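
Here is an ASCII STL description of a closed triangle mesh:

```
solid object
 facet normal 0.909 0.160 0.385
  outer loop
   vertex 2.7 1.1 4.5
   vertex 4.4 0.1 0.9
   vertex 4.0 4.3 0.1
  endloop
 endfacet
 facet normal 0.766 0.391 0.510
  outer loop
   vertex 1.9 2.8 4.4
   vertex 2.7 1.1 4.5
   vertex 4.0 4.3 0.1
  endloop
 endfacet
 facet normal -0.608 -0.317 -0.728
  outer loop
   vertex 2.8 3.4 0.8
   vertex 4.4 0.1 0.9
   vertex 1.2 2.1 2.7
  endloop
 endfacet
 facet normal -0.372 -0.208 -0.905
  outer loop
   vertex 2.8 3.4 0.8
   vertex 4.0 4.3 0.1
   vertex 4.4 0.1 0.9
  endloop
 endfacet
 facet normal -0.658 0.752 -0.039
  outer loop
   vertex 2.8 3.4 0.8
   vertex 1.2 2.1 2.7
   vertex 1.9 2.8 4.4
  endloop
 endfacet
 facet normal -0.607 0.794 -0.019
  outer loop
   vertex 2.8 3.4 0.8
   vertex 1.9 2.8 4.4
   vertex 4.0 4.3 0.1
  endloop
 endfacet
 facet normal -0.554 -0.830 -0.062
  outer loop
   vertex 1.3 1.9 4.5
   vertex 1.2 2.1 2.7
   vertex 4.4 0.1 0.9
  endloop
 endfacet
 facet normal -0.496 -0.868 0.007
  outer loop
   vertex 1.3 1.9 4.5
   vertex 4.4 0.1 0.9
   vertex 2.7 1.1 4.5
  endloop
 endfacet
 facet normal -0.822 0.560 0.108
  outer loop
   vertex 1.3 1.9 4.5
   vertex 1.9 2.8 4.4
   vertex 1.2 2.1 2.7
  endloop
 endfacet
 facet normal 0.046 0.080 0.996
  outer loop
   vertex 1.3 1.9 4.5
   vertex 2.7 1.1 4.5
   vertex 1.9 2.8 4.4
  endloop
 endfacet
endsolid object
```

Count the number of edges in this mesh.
15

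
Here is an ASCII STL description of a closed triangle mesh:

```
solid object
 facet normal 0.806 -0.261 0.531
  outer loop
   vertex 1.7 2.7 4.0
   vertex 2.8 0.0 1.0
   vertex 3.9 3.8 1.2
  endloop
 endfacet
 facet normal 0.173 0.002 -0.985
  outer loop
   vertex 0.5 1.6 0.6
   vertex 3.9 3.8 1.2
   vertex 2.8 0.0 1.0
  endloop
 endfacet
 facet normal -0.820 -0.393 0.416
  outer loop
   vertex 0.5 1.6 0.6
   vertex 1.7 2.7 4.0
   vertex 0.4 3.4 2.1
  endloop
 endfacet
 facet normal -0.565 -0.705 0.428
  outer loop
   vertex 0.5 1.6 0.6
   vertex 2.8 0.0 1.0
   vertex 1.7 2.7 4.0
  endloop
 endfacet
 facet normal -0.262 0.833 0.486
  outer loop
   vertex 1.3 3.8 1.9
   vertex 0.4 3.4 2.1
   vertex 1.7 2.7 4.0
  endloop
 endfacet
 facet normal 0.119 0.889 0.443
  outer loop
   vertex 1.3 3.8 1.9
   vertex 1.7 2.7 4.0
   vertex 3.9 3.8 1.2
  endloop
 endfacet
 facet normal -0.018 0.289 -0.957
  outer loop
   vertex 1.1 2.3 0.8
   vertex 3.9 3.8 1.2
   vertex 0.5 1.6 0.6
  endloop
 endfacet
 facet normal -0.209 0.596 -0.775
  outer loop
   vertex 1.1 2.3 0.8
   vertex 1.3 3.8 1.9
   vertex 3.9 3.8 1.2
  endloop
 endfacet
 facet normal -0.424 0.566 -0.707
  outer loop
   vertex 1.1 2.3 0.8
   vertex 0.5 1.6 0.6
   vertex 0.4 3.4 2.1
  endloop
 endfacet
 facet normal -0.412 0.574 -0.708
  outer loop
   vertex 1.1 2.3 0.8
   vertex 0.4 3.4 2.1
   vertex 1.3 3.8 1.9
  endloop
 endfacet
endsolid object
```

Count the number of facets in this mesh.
10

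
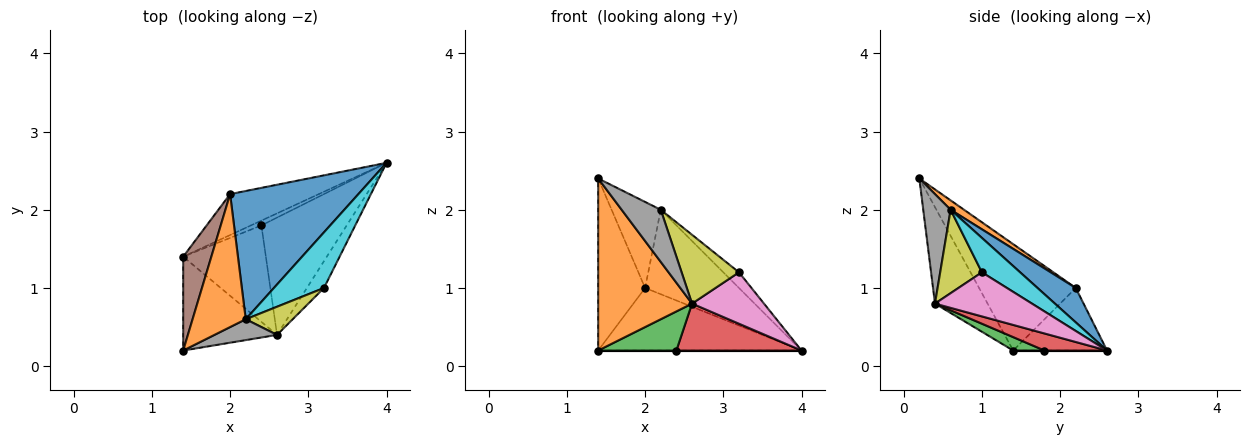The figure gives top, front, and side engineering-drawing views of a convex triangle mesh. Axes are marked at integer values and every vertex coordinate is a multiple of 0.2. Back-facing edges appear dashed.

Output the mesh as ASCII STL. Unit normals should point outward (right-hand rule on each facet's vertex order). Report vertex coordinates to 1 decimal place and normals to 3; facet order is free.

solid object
 facet normal 0.000 0.000 -1.000
  outer loop
   vertex 2.4 1.8 0.2
   vertex 1.4 1.4 0.2
   vertex 4.0 2.6 0.2
  endloop
 endfacet
 facet normal -0.442 -0.788 -0.430
  outer loop
   vertex 2.6 0.4 0.8
   vertex 1.4 0.2 2.4
   vertex 1.4 1.4 0.2
  endloop
 endfacet
 facet normal 0.149 -0.372 -0.916
  outer loop
   vertex 2.6 0.4 0.8
   vertex 1.4 1.4 0.2
   vertex 2.4 1.8 0.2
  endloop
 endfacet
 facet normal 0.183 -0.365 -0.913
  outer loop
   vertex 2.6 0.4 0.8
   vertex 2.4 1.8 0.2
   vertex 4.0 2.6 0.2
  endloop
 endfacet
 facet normal -0.360 0.781 -0.510
  outer loop
   vertex 2.0 2.2 1.0
   vertex 4.0 2.6 0.2
   vertex 1.4 1.4 0.2
  endloop
 endfacet
 facet normal -0.875 0.425 0.232
  outer loop
   vertex 2.0 2.2 1.0
   vertex 1.4 1.4 0.2
   vertex 1.4 0.2 2.4
  endloop
 endfacet
 facet normal 0.767 -0.569 -0.297
  outer loop
   vertex 3.2 1.0 1.2
   vertex 2.6 0.4 0.8
   vertex 4.0 2.6 0.2
  endloop
 endfacet
 facet normal 0.545 -0.778 0.311
  outer loop
   vertex 2.2 0.6 2.0
   vertex 1.4 0.2 2.4
   vertex 2.6 0.4 0.8
  endloop
 endfacet
 facet normal 0.558 -0.768 0.314
  outer loop
   vertex 2.2 0.6 2.0
   vertex 2.6 0.4 0.8
   vertex 3.2 1.0 1.2
  endloop
 endfacet
 facet normal 0.552 0.226 0.803
  outer loop
   vertex 2.2 0.6 2.0
   vertex 3.2 1.0 1.2
   vertex 4.0 2.6 0.2
  endloop
 endfacet
 facet normal 0.219 0.537 0.815
  outer loop
   vertex 2.2 0.6 2.0
   vertex 4.0 2.6 0.2
   vertex 2.0 2.2 1.0
  endloop
 endfacet
 facet normal 0.147 0.537 0.831
  outer loop
   vertex 2.2 0.6 2.0
   vertex 2.0 2.2 1.0
   vertex 1.4 0.2 2.4
  endloop
 endfacet
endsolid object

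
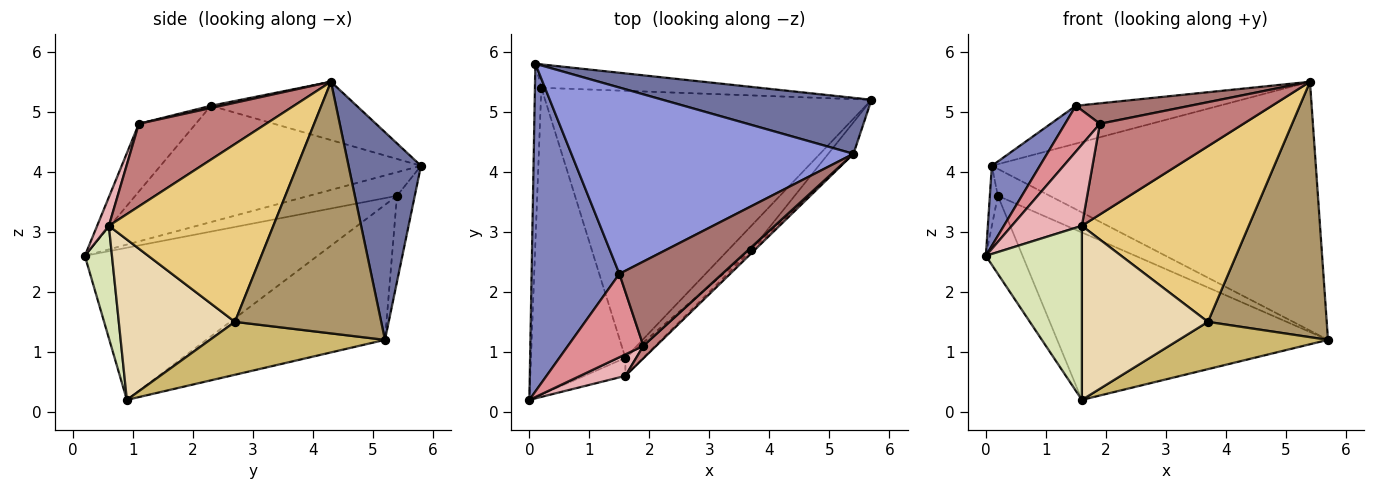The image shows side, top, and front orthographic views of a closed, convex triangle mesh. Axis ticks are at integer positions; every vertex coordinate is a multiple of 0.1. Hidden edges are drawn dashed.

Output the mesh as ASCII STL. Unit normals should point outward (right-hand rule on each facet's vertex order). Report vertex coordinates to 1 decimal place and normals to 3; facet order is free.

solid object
 facet normal 0.213 0.953 0.214
  outer loop
   vertex 5.4 4.3 5.5
   vertex 5.7 5.2 1.2
   vertex 0.1 5.8 4.1
  endloop
 endfacet
 facet normal -0.790 -0.146 0.596
  outer loop
   vertex 1.5 2.3 5.1
   vertex 0.1 5.8 4.1
   vertex 0.0 0.2 2.6
  endloop
 endfacet
 facet normal -0.199 0.195 0.960
  outer loop
   vertex 1.5 2.3 5.1
   vertex 5.4 4.3 5.5
   vertex 0.1 5.8 4.1
  endloop
 endfacet
 facet normal -0.250 0.731 -0.635
  outer loop
   vertex 0.2 5.4 3.6
   vertex 0.1 5.8 4.1
   vertex 5.7 5.2 1.2
  endloop
 endfacet
 facet normal -0.331 0.501 -0.800
  outer loop
   vertex 0.2 5.4 3.6
   vertex 5.7 5.2 1.2
   vertex 1.6 0.9 0.2
  endloop
 endfacet
 facet normal -0.961 0.087 -0.262
  outer loop
   vertex 0.2 5.4 3.6
   vertex 0.0 0.2 2.6
   vertex 0.1 5.8 4.1
  endloop
 endfacet
 facet normal -0.842 0.133 -0.523
  outer loop
   vertex 0.2 5.4 3.6
   vertex 1.6 0.9 0.2
   vertex 0.0 0.2 2.6
  endloop
 endfacet
 facet normal 0.270 -0.958 -0.099
  outer loop
   vertex 1.6 0.6 3.1
   vertex 0.0 0.2 2.6
   vertex 1.6 0.9 0.2
  endloop
 endfacet
 facet normal 0.774 -0.628 -0.078
  outer loop
   vertex 3.7 2.7 1.5
   vertex 5.7 5.2 1.2
   vertex 5.4 4.3 5.5
  endloop
 endfacet
 facet normal 0.722 -0.616 -0.315
  outer loop
   vertex 3.7 2.7 1.5
   vertex 1.6 0.9 0.2
   vertex 5.7 5.2 1.2
  endloop
 endfacet
 facet normal 0.702 -0.712 -0.013
  outer loop
   vertex 3.7 2.7 1.5
   vertex 5.4 4.3 5.5
   vertex 1.6 0.6 3.1
  endloop
 endfacet
 facet normal 0.676 -0.733 -0.076
  outer loop
   vertex 3.7 2.7 1.5
   vertex 1.6 0.6 3.1
   vertex 1.6 0.9 0.2
  endloop
 endfacet
 facet normal 0.021 -0.236 0.972
  outer loop
   vertex 1.9 1.1 4.8
   vertex 5.4 4.3 5.5
   vertex 1.5 2.3 5.1
  endloop
 endfacet
 facet normal 0.660 -0.744 0.102
  outer loop
   vertex 1.9 1.1 4.8
   vertex 1.6 0.6 3.1
   vertex 5.4 4.3 5.5
  endloop
 endfacet
 facet normal -0.618 -0.378 0.689
  outer loop
   vertex 1.9 1.1 4.8
   vertex 1.5 2.3 5.1
   vertex 0.0 0.2 2.6
  endloop
 endfacet
 facet normal 0.160 -0.954 0.253
  outer loop
   vertex 1.9 1.1 4.8
   vertex 0.0 0.2 2.6
   vertex 1.6 0.6 3.1
  endloop
 endfacet
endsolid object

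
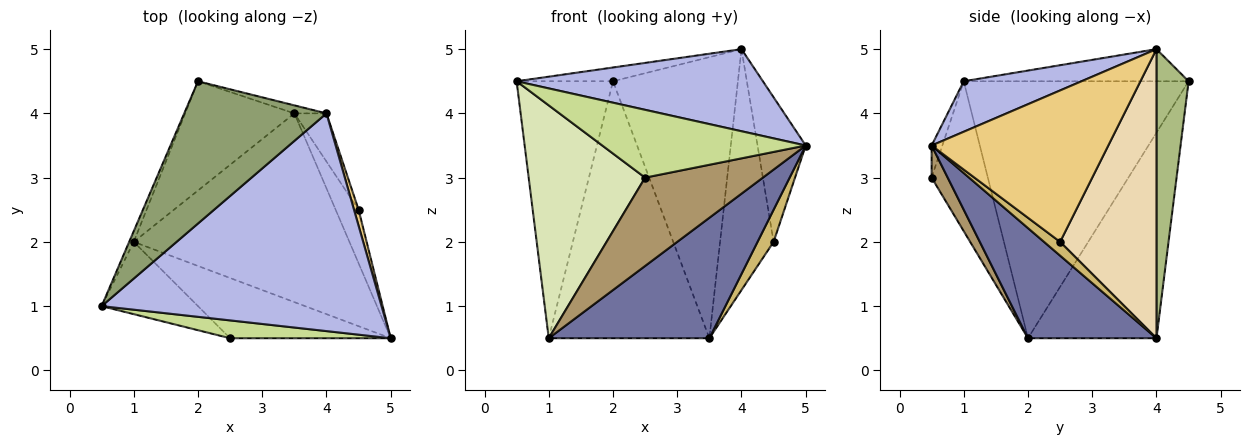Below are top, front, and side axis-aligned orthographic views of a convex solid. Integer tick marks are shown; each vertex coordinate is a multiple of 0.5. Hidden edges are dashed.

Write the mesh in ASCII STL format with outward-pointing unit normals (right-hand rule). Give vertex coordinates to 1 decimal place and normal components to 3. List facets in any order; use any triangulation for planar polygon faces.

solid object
 facet normal 0.395 -0.494 -0.774
  outer loop
   vertex 1.0 2.0 0.5
   vertex 3.5 4.0 0.5
   vertex 5.0 0.5 3.5
  endloop
 endfacet
 facet normal -0.919 0.394 -0.016
  outer loop
   vertex 1.0 2.0 0.5
   vertex 0.5 1.0 4.5
   vertex 2.0 4.5 4.5
  endloop
 endfacet
 facet normal -0.593 0.741 -0.315
  outer loop
   vertex 1.0 2.0 0.5
   vertex 2.0 4.5 4.5
   vertex 3.5 4.0 0.5
  endloop
 endfacet
 facet normal 0.166 -0.348 0.923
  outer loop
   vertex 4.0 4.0 5.0
   vertex 0.5 1.0 4.5
   vertex 5.0 0.5 3.5
  endloop
 endfacet
 facet normal -0.219 0.094 0.971
  outer loop
   vertex 4.0 4.0 5.0
   vertex 2.0 4.5 4.5
   vertex 0.5 1.0 4.5
  endloop
 endfacet
 facet normal 0.249 0.968 -0.028
  outer loop
   vertex 4.0 4.0 5.0
   vertex 3.5 4.0 0.5
   vertex 2.0 4.5 4.5
  endloop
 endfacet
 facet normal -0.051 -0.966 0.254
  outer loop
   vertex 2.5 0.5 3.0
   vertex 5.0 0.5 3.5
   vertex 0.5 1.0 4.5
  endloop
 endfacet
 facet normal -0.419 -0.867 -0.269
  outer loop
   vertex 2.5 0.5 3.0
   vertex 0.5 1.0 4.5
   vertex 1.0 2.0 0.5
  endloop
 endfacet
 facet normal 0.112 -0.821 -0.560
  outer loop
   vertex 2.5 0.5 3.0
   vertex 1.0 2.0 0.5
   vertex 5.0 0.5 3.5
  endloop
 endfacet
 facet normal 0.457 -0.457 -0.762
  outer loop
   vertex 4.5 2.5 2.0
   vertex 5.0 0.5 3.5
   vertex 3.5 4.0 0.5
  endloop
 endfacet
 facet normal 0.964 0.263 0.029
  outer loop
   vertex 4.5 2.5 2.0
   vertex 4.0 4.0 5.0
   vertex 5.0 0.5 3.5
  endloop
 endfacet
 facet normal 0.870 0.483 -0.097
  outer loop
   vertex 4.5 2.5 2.0
   vertex 3.5 4.0 0.5
   vertex 4.0 4.0 5.0
  endloop
 endfacet
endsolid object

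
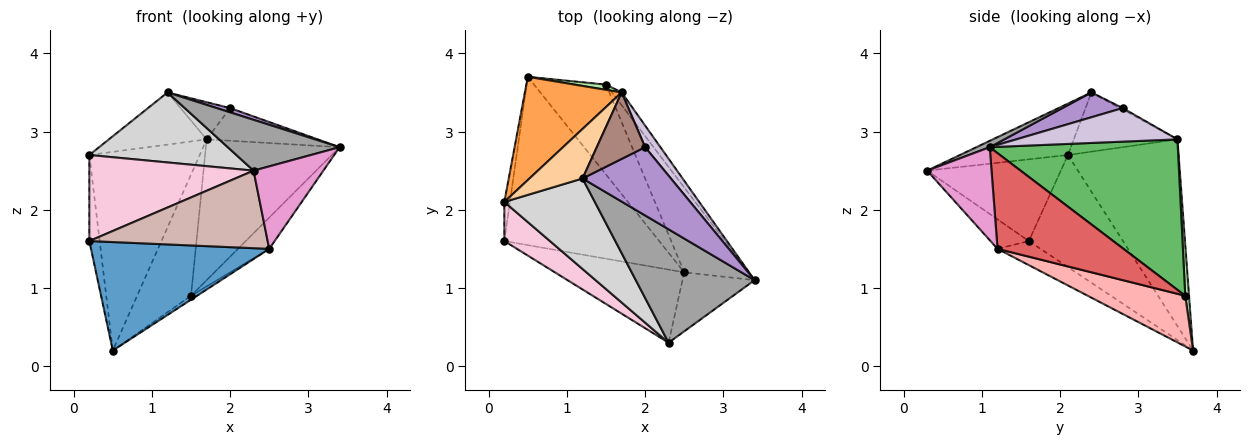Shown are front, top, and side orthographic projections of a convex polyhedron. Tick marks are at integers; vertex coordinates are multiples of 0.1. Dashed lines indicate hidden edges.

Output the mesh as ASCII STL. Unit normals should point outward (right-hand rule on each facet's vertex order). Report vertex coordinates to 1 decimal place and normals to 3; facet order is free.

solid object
 facet normal -0.130 -0.537 -0.833
  outer loop
   vertex 2.5 1.2 1.5
   vertex 0.2 1.6 1.6
   vertex 0.5 3.7 0.2
  endloop
 endfacet
 facet normal -0.993 0.109 -0.049
  outer loop
   vertex 0.2 2.1 2.7
   vertex 0.5 3.7 0.2
   vertex 0.2 1.6 1.6
  endloop
 endfacet
 facet normal -0.665 0.663 0.345
  outer loop
   vertex 0.2 2.1 2.7
   vertex 1.7 3.5 2.9
   vertex 0.5 3.7 0.2
  endloop
 endfacet
 facet normal -0.609 0.575 0.546
  outer loop
   vertex 0.2 2.1 2.7
   vertex 1.2 2.4 3.5
   vertex 1.7 3.5 2.9
  endloop
 endfacet
 facet normal 0.814 0.579 -0.052
  outer loop
   vertex 1.5 3.6 0.9
   vertex 1.7 3.5 2.9
   vertex 3.4 1.1 2.8
  endloop
 endfacet
 facet normal 0.070 0.997 0.043
  outer loop
   vertex 1.5 3.6 0.9
   vertex 0.5 3.7 0.2
   vertex 1.7 3.5 2.9
  endloop
 endfacet
 facet normal 0.812 0.202 -0.547
  outer loop
   vertex 1.5 3.6 0.9
   vertex 3.4 1.1 2.8
   vertex 2.5 1.2 1.5
  endloop
 endfacet
 facet normal 0.575 0.036 -0.817
  outer loop
   vertex 1.5 3.6 0.9
   vertex 2.5 1.2 1.5
   vertex 0.5 3.7 0.2
  endloop
 endfacet
 facet normal 0.270 -0.060 0.961
  outer loop
   vertex 2.0 2.8 3.3
   vertex 1.2 2.4 3.5
   vertex 3.4 1.1 2.8
  endloop
 endfacet
 facet normal 0.771 0.531 0.352
  outer loop
   vertex 2.0 2.8 3.3
   vertex 3.4 1.1 2.8
   vertex 1.7 3.5 2.9
  endloop
 endfacet
 facet normal -0.026 0.488 0.873
  outer loop
   vertex 2.0 2.8 3.3
   vertex 1.7 3.5 2.9
   vertex 1.2 2.4 3.5
  endloop
 endfacet
 facet normal -0.154 -0.719 -0.678
  outer loop
   vertex 2.3 0.3 2.5
   vertex 0.2 1.6 1.6
   vertex 2.5 1.2 1.5
  endloop
 endfacet
 facet normal 0.600 -0.651 -0.465
  outer loop
   vertex 2.3 0.3 2.5
   vertex 2.5 1.2 1.5
   vertex 3.4 1.1 2.8
  endloop
 endfacet
 facet normal -0.595 -0.731 0.332
  outer loop
   vertex 2.3 0.3 2.5
   vertex 0.2 2.1 2.7
   vertex 0.2 1.6 1.6
  endloop
 endfacet
 facet normal 0.049 -0.409 0.911
  outer loop
   vertex 2.3 0.3 2.5
   vertex 3.4 1.1 2.8
   vertex 1.2 2.4 3.5
  endloop
 endfacet
 facet normal -0.410 -0.558 0.721
  outer loop
   vertex 2.3 0.3 2.5
   vertex 1.2 2.4 3.5
   vertex 0.2 2.1 2.7
  endloop
 endfacet
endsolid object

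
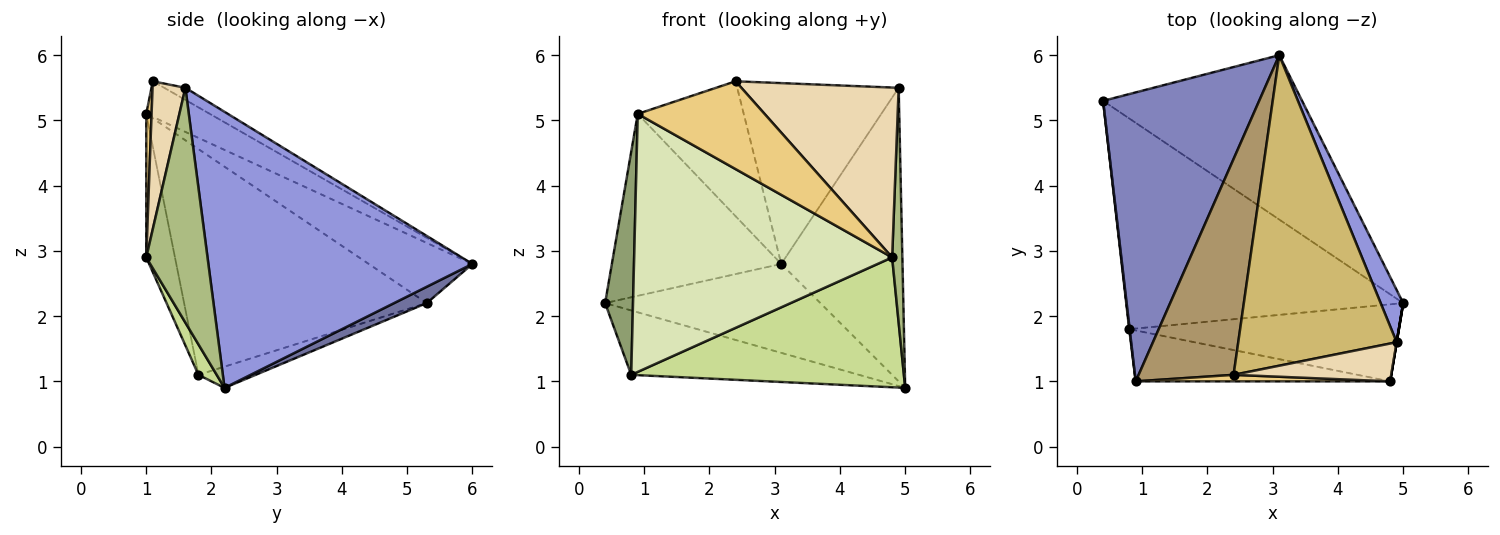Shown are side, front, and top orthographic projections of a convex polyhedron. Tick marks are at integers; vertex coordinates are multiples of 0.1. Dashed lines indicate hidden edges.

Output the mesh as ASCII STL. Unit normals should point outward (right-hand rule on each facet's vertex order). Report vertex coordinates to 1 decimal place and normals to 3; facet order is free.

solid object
 facet normal 0.072 0.475 -0.877
  outer loop
   vertex 3.1 6.0 2.8
   vertex 5.0 2.2 0.9
   vertex 0.4 5.3 2.2
  endloop
 endfacet
 facet normal -0.310 0.507 0.805
  outer loop
   vertex 3.1 6.0 2.8
   vertex 0.4 5.3 2.2
   vertex 0.9 1.0 5.1
  endloop
 endfacet
 facet normal 0.906 0.416 0.074
  outer loop
   vertex 4.9 1.6 5.5
   vertex 5.0 2.2 0.9
   vertex 3.1 6.0 2.8
  endloop
 endfacet
 facet normal -0.073 0.291 -0.954
  outer loop
   vertex 0.8 1.8 1.1
   vertex 0.4 5.3 2.2
   vertex 5.0 2.2 0.9
  endloop
 endfacet
 facet normal -0.993 -0.114 0.002
  outer loop
   vertex 0.8 1.8 1.1
   vertex 0.9 1.0 5.1
   vertex 0.4 5.3 2.2
  endloop
 endfacet
 facet normal 0.986 -0.164 0.000
  outer loop
   vertex 4.8 1.0 2.9
   vertex 5.0 2.2 0.9
   vertex 4.9 1.6 5.5
  endloop
 endfacet
 facet normal 0.058 -0.859 -0.509
  outer loop
   vertex 4.8 1.0 2.9
   vertex 0.8 1.8 1.1
   vertex 5.0 2.2 0.9
  endloop
 endfacet
 facet normal -0.109 -0.975 -0.192
  outer loop
   vertex 4.8 1.0 2.9
   vertex 0.9 1.0 5.1
   vertex 0.8 1.8 1.1
  endloop
 endfacet
 facet normal -0.303 0.505 0.808
  outer loop
   vertex 2.4 1.1 5.6
   vertex 3.1 6.0 2.8
   vertex 0.9 1.0 5.1
  endloop
 endfacet
 facet normal -0.066 0.502 0.862
  outer loop
   vertex 2.4 1.1 5.6
   vertex 4.9 1.6 5.5
   vertex 3.1 6.0 2.8
  endloop
 endfacet
 facet normal 0.042 -0.996 0.074
  outer loop
   vertex 2.4 1.1 5.6
   vertex 0.9 1.0 5.1
   vertex 4.8 1.0 2.9
  endloop
 endfacet
 facet normal 0.200 -0.956 0.213
  outer loop
   vertex 2.4 1.1 5.6
   vertex 4.8 1.0 2.9
   vertex 4.9 1.6 5.5
  endloop
 endfacet
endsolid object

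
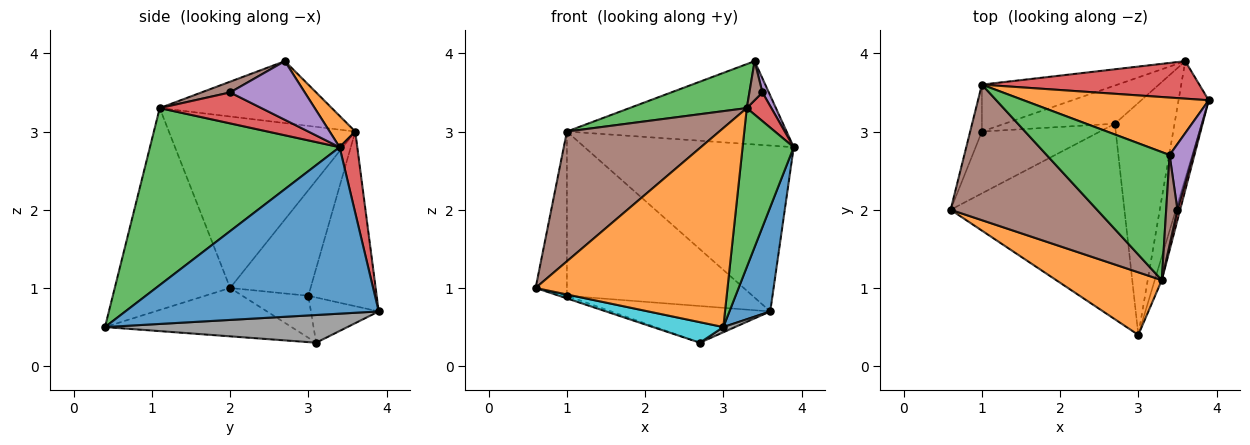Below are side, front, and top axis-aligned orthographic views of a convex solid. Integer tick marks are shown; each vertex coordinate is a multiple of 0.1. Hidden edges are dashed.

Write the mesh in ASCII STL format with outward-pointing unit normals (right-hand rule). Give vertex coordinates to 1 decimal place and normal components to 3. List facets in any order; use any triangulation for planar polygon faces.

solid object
 facet normal 0.972 -0.157 -0.176
  outer loop
   vertex 3.6 3.9 0.7
   vertex 3.9 3.4 2.8
   vertex 3.0 0.4 0.5
  endloop
 endfacet
 facet normal -0.497 -0.828 0.260
  outer loop
   vertex 3.3 1.1 3.3
   vertex 0.6 2.0 1.0
   vertex 3.0 0.4 0.5
  endloop
 endfacet
 facet normal 0.965 -0.260 -0.038
  outer loop
   vertex 3.3 1.1 3.3
   vertex 3.0 0.4 0.5
   vertex 3.9 3.4 2.8
  endloop
 endfacet
 facet normal 0.082 0.972 0.220
  outer loop
   vertex 1.0 3.6 3.0
   vertex 3.9 3.4 2.8
   vertex 3.6 3.9 0.7
  endloop
 endfacet
 facet normal -0.334 0.906 -0.259
  outer loop
   vertex 1.0 3.6 3.0
   vertex 3.6 3.9 0.7
   vertex 1.0 3.0 0.9
  endloop
 endfacet
 facet normal -0.646 -0.528 0.552
  outer loop
   vertex 1.0 3.6 3.0
   vertex 0.6 2.0 1.0
   vertex 3.3 1.1 3.3
  endloop
 endfacet
 facet normal -0.927 0.361 -0.103
  outer loop
   vertex 1.0 3.6 3.0
   vertex 1.0 3.0 0.9
   vertex 0.6 2.0 1.0
  endloop
 endfacet
 facet normal 0.421 -0.020 -0.907
  outer loop
   vertex 2.7 3.1 0.3
   vertex 3.6 3.9 0.7
   vertex 3.0 0.4 0.5
  endloop
 endfacet
 facet normal -0.283 0.664 -0.692
  outer loop
   vertex 2.7 3.1 0.3
   vertex 1.0 3.0 0.9
   vertex 3.6 3.9 0.7
  endloop
 endfacet
 facet normal -0.267 -0.101 -0.958
  outer loop
   vertex 2.7 3.1 0.3
   vertex 3.0 0.4 0.5
   vertex 0.6 2.0 1.0
  endloop
 endfacet
 facet normal -0.335 0.040 -0.942
  outer loop
   vertex 2.7 3.1 0.3
   vertex 0.6 2.0 1.0
   vertex 1.0 3.0 0.9
  endloop
 endfacet
 facet normal 0.095 0.820 0.565
  outer loop
   vertex 3.4 2.7 3.9
   vertex 3.9 3.4 2.8
   vertex 1.0 3.6 3.0
  endloop
 endfacet
 facet normal -0.430 -0.293 0.854
  outer loop
   vertex 3.4 2.7 3.9
   vertex 1.0 3.6 3.0
   vertex 3.3 1.1 3.3
  endloop
 endfacet
 facet normal 0.968 -0.234 0.085
  outer loop
   vertex 3.5 2.0 3.5
   vertex 3.3 1.1 3.3
   vertex 3.9 3.4 2.8
  endloop
 endfacet
 facet normal 0.926 -0.079 0.370
  outer loop
   vertex 3.5 2.0 3.5
   vertex 3.9 3.4 2.8
   vertex 3.4 2.7 3.9
  endloop
 endfacet
 facet normal 0.659 -0.300 0.689
  outer loop
   vertex 3.5 2.0 3.5
   vertex 3.4 2.7 3.9
   vertex 3.3 1.1 3.3
  endloop
 endfacet
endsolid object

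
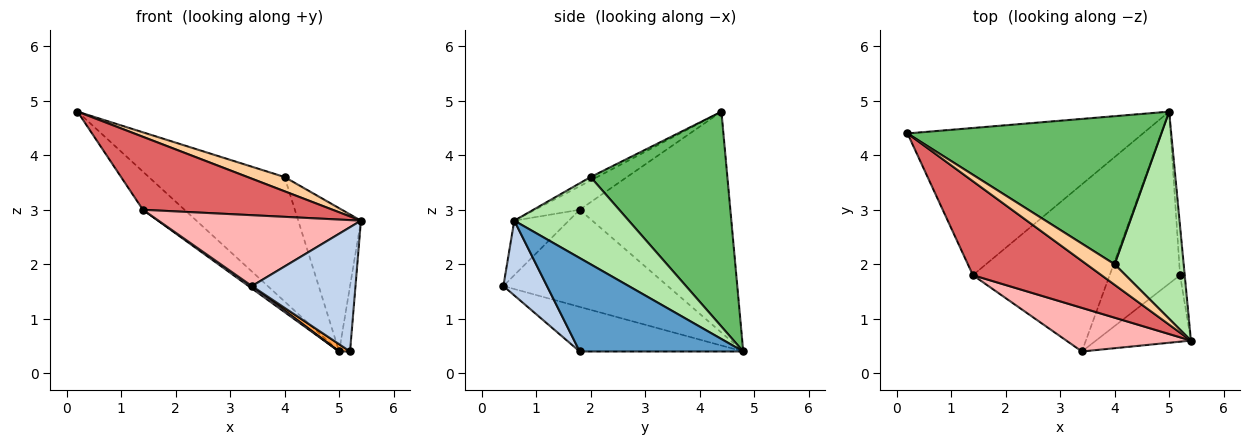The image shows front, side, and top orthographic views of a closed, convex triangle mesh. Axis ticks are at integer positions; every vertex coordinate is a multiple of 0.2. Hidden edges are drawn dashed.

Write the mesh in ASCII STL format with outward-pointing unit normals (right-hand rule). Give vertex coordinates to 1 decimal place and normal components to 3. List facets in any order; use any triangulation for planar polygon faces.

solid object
 facet normal 0.997 0.066 -0.050
  outer loop
   vertex 5.2 1.8 0.4
   vertex 5.0 4.8 0.4
   vertex 5.4 0.6 2.8
  endloop
 endfacet
 facet normal 0.348 -0.827 -0.442
  outer loop
   vertex 5.2 1.8 0.4
   vertex 5.4 0.6 2.8
   vertex 3.4 0.4 1.6
  endloop
 endfacet
 facet normal -0.535 -0.036 -0.844
  outer loop
   vertex 5.2 1.8 0.4
   vertex 3.4 0.4 1.6
   vertex 5.0 4.8 0.4
  endloop
 endfacet
 facet normal -0.100 -0.567 0.817
  outer loop
   vertex 4.0 2.0 3.6
   vertex 0.2 4.4 4.8
   vertex 5.4 0.6 2.8
  endloop
 endfacet
 facet normal 0.544 0.540 0.642
  outer loop
   vertex 4.0 2.0 3.6
   vertex 5.0 4.8 0.4
   vertex 0.2 4.4 4.8
  endloop
 endfacet
 facet normal 0.720 0.395 0.570
  outer loop
   vertex 4.0 2.0 3.6
   vertex 5.4 0.6 2.8
   vertex 5.0 4.8 0.4
  endloop
 endfacet
 facet normal -0.143 -0.607 0.782
  outer loop
   vertex 1.4 1.8 3.0
   vertex 5.4 0.6 2.8
   vertex 0.2 4.4 4.8
  endloop
 endfacet
 facet normal -0.223 -0.830 0.511
  outer loop
   vertex 1.4 1.8 3.0
   vertex 3.4 0.4 1.6
   vertex 5.4 0.6 2.8
  endloop
 endfacet
 facet normal -0.672 0.186 -0.717
  outer loop
   vertex 1.4 1.8 3.0
   vertex 0.2 4.4 4.8
   vertex 5.0 4.8 0.4
  endloop
 endfacet
 facet normal -0.579 -0.012 -0.815
  outer loop
   vertex 1.4 1.8 3.0
   vertex 5.0 4.8 0.4
   vertex 3.4 0.4 1.6
  endloop
 endfacet
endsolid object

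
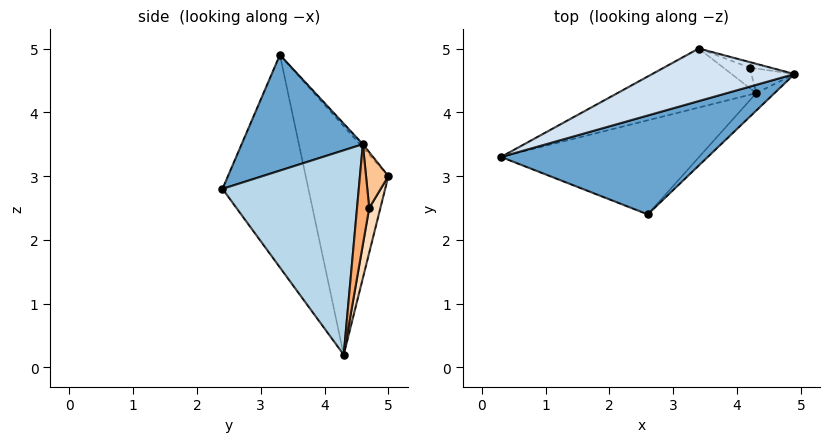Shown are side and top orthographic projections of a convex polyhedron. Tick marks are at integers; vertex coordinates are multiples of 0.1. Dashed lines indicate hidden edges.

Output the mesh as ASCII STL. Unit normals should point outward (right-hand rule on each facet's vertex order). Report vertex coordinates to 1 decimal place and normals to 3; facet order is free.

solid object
 facet normal 0.384 -0.619 0.685
  outer loop
   vertex 2.6 2.4 2.8
   vertex 4.9 4.6 3.5
   vertex 0.3 3.3 4.9
  endloop
 endfacet
 facet normal -0.705 -0.268 -0.657
  outer loop
   vertex 4.3 4.3 0.2
   vertex 2.6 2.4 2.8
   vertex 0.3 3.3 4.9
  endloop
 endfacet
 facet normal 0.700 -0.712 -0.063
  outer loop
   vertex 4.3 4.3 0.2
   vertex 4.9 4.6 3.5
   vertex 2.6 2.4 2.8
  endloop
 endfacet
 facet normal -0.015 0.758 0.653
  outer loop
   vertex 3.4 5.0 3.0
   vertex 0.3 3.3 4.9
   vertex 4.9 4.6 3.5
  endloop
 endfacet
 facet normal -0.611 0.699 -0.371
  outer loop
   vertex 3.4 5.0 3.0
   vertex 4.3 4.3 0.2
   vertex 0.3 3.3 4.9
  endloop
 endfacet
 facet normal 0.342 0.928 -0.147
  outer loop
   vertex 4.2 4.7 2.5
   vertex 4.9 4.6 3.5
   vertex 4.3 4.3 0.2
  endloop
 endfacet
 facet normal 0.289 0.951 -0.108
  outer loop
   vertex 4.2 4.7 2.5
   vertex 3.4 5.0 3.0
   vertex 4.9 4.6 3.5
  endloop
 endfacet
 facet normal 0.261 0.953 -0.154
  outer loop
   vertex 4.2 4.7 2.5
   vertex 4.3 4.3 0.2
   vertex 3.4 5.0 3.0
  endloop
 endfacet
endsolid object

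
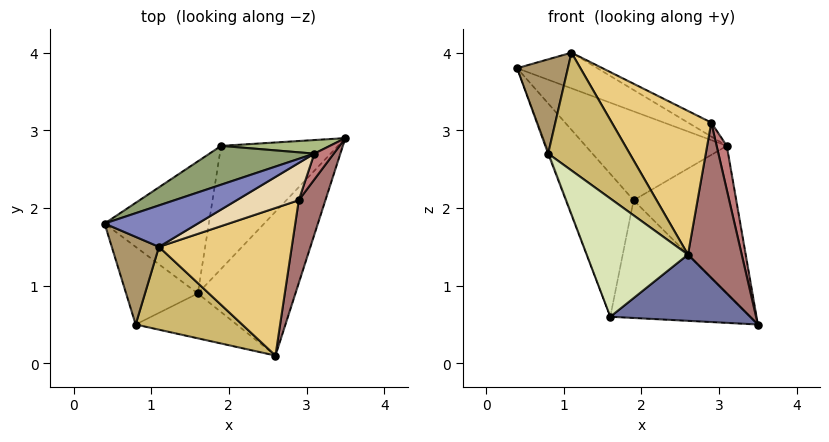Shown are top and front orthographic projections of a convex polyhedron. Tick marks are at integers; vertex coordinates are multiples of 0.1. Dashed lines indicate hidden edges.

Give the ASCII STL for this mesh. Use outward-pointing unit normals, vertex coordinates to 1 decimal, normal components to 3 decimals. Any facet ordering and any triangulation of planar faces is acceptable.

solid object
 facet normal 0.365 -0.389 -0.846
  outer loop
   vertex 1.6 0.9 0.6
   vertex 3.5 2.9 0.5
   vertex 2.6 0.1 1.4
  endloop
 endfacet
 facet normal 0.063 0.651 0.756
  outer loop
   vertex 3.1 2.7 2.8
   vertex 0.4 1.8 3.8
   vertex 1.1 1.5 4.0
  endloop
 endfacet
 facet normal -0.783 0.457 -0.422
  outer loop
   vertex 1.9 2.8 2.1
   vertex 1.6 0.9 0.6
   vertex 0.4 1.8 3.8
  endloop
 endfacet
 facet normal -0.608 0.549 -0.574
  outer loop
   vertex 1.9 2.8 2.1
   vertex 3.5 2.9 0.5
   vertex 1.6 0.9 0.6
  endloop
 endfacet
 facet normal -0.155 0.905 0.395
  outer loop
   vertex 1.9 2.8 2.1
   vertex 0.4 1.8 3.8
   vertex 3.1 2.7 2.8
  endloop
 endfacet
 facet normal 0.029 0.995 0.092
  outer loop
   vertex 1.9 2.8 2.1
   vertex 3.1 2.7 2.8
   vertex 3.5 2.9 0.5
  endloop
 endfacet
 facet normal -0.935 0.012 -0.354
  outer loop
   vertex 0.8 0.5 2.7
   vertex 0.4 1.8 3.8
   vertex 1.6 0.9 0.6
  endloop
 endfacet
 facet normal -0.421 -0.848 -0.322
  outer loop
   vertex 0.8 0.5 2.7
   vertex 1.6 0.9 0.6
   vertex 2.6 0.1 1.4
  endloop
 endfacet
 facet normal -0.453 -0.653 0.607
  outer loop
   vertex 0.8 0.5 2.7
   vertex 1.1 1.5 4.0
   vertex 0.4 1.8 3.8
  endloop
 endfacet
 facet normal 0.228 -0.797 0.560
  outer loop
   vertex 0.8 0.5 2.7
   vertex 2.6 0.1 1.4
   vertex 1.1 1.5 4.0
  endloop
 endfacet
 facet normal 0.509 -0.601 0.617
  outer loop
   vertex 2.9 2.1 3.1
   vertex 1.1 1.5 4.0
   vertex 2.6 0.1 1.4
  endloop
 endfacet
 facet normal 0.331 0.331 0.883
  outer loop
   vertex 2.9 2.1 3.1
   vertex 3.1 2.7 2.8
   vertex 1.1 1.5 4.0
  endloop
 endfacet
 facet normal 0.955 -0.262 0.140
  outer loop
   vertex 2.9 2.1 3.1
   vertex 2.6 0.1 1.4
   vertex 3.5 2.9 0.5
  endloop
 endfacet
 facet normal 0.958 -0.247 0.145
  outer loop
   vertex 2.9 2.1 3.1
   vertex 3.5 2.9 0.5
   vertex 3.1 2.7 2.8
  endloop
 endfacet
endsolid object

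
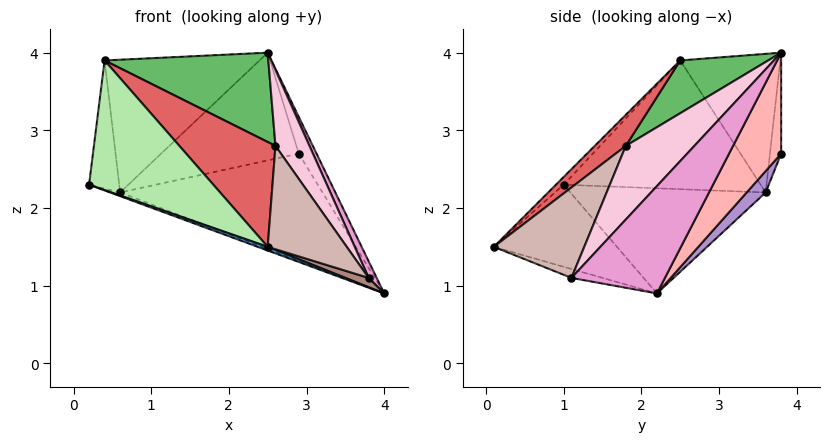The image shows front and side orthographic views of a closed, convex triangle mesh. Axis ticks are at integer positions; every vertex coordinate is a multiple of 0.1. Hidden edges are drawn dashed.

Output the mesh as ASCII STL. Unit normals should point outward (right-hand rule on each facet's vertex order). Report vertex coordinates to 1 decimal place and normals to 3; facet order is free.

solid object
 facet normal -0.338 -0.027 -0.941
  outer loop
   vertex 2.5 0.1 1.5
   vertex 0.2 1.0 2.3
   vertex 4.0 2.2 0.9
  endloop
 endfacet
 facet normal -0.351 0.018 -0.936
  outer loop
   vertex 0.6 3.6 2.2
   vertex 4.0 2.2 0.9
   vertex 0.2 1.0 2.3
  endloop
 endfacet
 facet normal -0.988 0.151 -0.018
  outer loop
   vertex 0.4 2.5 3.9
   vertex 0.6 3.6 2.2
   vertex 0.2 1.0 2.3
  endloop
 endfacet
 facet normal -0.489 0.757 0.432
  outer loop
   vertex 0.4 2.5 3.9
   vertex 2.5 3.8 4.0
   vertex 0.6 3.6 2.2
  endloop
 endfacet
 facet normal 0.262 -0.487 0.833
  outer loop
   vertex 0.4 2.5 3.9
   vertex 2.6 1.8 2.8
   vertex 2.5 3.8 4.0
  endloop
 endfacet
 facet normal -0.045 -0.726 0.686
  outer loop
   vertex 0.4 2.5 3.9
   vertex 0.2 1.0 2.3
   vertex 2.5 0.1 1.5
  endloop
 endfacet
 facet normal 0.195 -0.603 0.774
  outer loop
   vertex 0.4 2.5 3.9
   vertex 2.5 0.1 1.5
   vertex 2.6 1.8 2.8
  endloop
 endfacet
 facet normal 0.909 0.310 0.280
  outer loop
   vertex 2.9 3.8 2.7
   vertex 2.5 3.8 4.0
   vertex 4.0 2.2 0.9
  endloop
 endfacet
 facet normal 0.072 0.767 -0.638
  outer loop
   vertex 2.9 3.8 2.7
   vertex 4.0 2.2 0.9
   vertex 0.6 3.6 2.2
  endloop
 endfacet
 facet normal -0.081 0.996 -0.025
  outer loop
   vertex 2.9 3.8 2.7
   vertex 0.6 3.6 2.2
   vertex 2.5 3.8 4.0
  endloop
 endfacet
 facet normal -0.190 -0.142 -0.972
  outer loop
   vertex 3.8 1.1 1.1
   vertex 2.5 0.1 1.5
   vertex 4.0 2.2 0.9
  endloop
 endfacet
 facet normal 0.587 -0.513 0.626
  outer loop
   vertex 3.8 1.1 1.1
   vertex 2.6 1.8 2.8
   vertex 2.5 0.1 1.5
  endloop
 endfacet
 facet normal 0.882 -0.076 0.466
  outer loop
   vertex 3.8 1.1 1.1
   vertex 4.0 2.2 0.9
   vertex 2.5 3.8 4.0
  endloop
 endfacet
 facet normal 0.694 -0.344 0.632
  outer loop
   vertex 3.8 1.1 1.1
   vertex 2.5 3.8 4.0
   vertex 2.6 1.8 2.8
  endloop
 endfacet
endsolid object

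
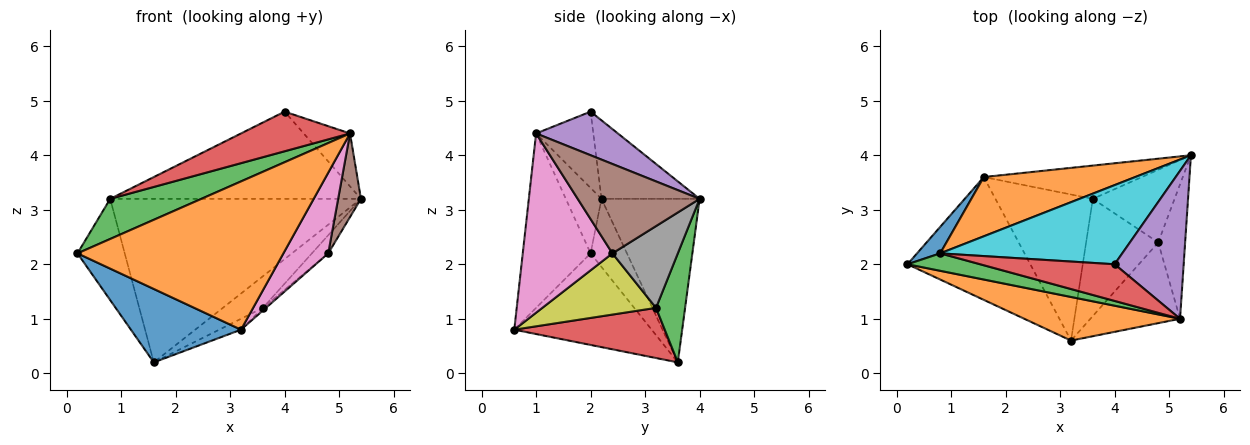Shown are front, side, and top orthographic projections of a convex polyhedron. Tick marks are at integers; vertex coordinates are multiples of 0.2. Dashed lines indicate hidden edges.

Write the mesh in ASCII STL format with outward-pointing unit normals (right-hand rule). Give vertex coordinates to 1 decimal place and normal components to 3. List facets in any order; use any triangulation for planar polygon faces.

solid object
 facet normal -0.539 -0.432 -0.723
  outer loop
   vertex 1.6 3.6 0.2
   vertex 3.2 0.6 0.8
   vertex 0.2 2.0 2.2
  endloop
 endfacet
 facet normal -0.301 -0.915 0.269
  outer loop
   vertex 5.2 1.0 4.4
   vertex 0.2 2.0 2.2
   vertex 3.2 0.6 0.8
  endloop
 endfacet
 facet normal 0.448 0.615 -0.649
  outer loop
   vertex 3.6 3.2 1.2
   vertex 1.6 3.6 0.2
   vertex 5.4 4.0 3.2
  endloop
 endfacet
 facet normal 0.457 0.066 -0.887
  outer loop
   vertex 3.6 3.2 1.2
   vertex 3.2 0.6 0.8
   vertex 1.6 3.6 0.2
  endloop
 endfacet
 facet normal 0.511 0.290 0.809
  outer loop
   vertex 4.0 2.0 4.8
   vertex 5.2 1.0 4.4
   vertex 5.4 4.0 3.2
  endloop
 endfacet
 facet normal 0.943 -0.176 -0.284
  outer loop
   vertex 4.8 2.4 2.2
   vertex 5.4 4.0 3.2
   vertex 5.2 1.0 4.4
  endloop
 endfacet
 facet normal 0.816 -0.408 -0.408
  outer loop
   vertex 4.8 2.4 2.2
   vertex 5.2 1.0 4.4
   vertex 3.2 0.6 0.8
  endloop
 endfacet
 facet normal 0.696 0.174 -0.696
  outer loop
   vertex 4.8 2.4 2.2
   vertex 3.6 3.2 1.2
   vertex 5.4 4.0 3.2
  endloop
 endfacet
 facet normal 0.647 0.018 -0.762
  outer loop
   vertex 4.8 2.4 2.2
   vertex 3.2 0.6 0.8
   vertex 3.6 3.2 1.2
  endloop
 endfacet
 facet normal -0.278 0.711 0.646
  outer loop
   vertex 0.8 2.2 3.2
   vertex 4.0 2.0 4.8
   vertex 5.4 4.0 3.2
  endloop
 endfacet
 facet normal -0.597 0.776 0.203
  outer loop
   vertex 0.8 2.2 3.2
   vertex 1.6 3.6 0.2
   vertex 0.2 2.0 2.2
  endloop
 endfacet
 facet normal -0.345 0.882 0.320
  outer loop
   vertex 0.8 2.2 3.2
   vertex 5.4 4.0 3.2
   vertex 1.6 3.6 0.2
  endloop
 endfacet
 facet normal -0.338 -0.863 0.375
  outer loop
   vertex 0.8 2.2 3.2
   vertex 0.2 2.0 2.2
   vertex 5.2 1.0 4.4
  endloop
 endfacet
 facet normal -0.360 -0.685 0.634
  outer loop
   vertex 0.8 2.2 3.2
   vertex 5.2 1.0 4.4
   vertex 4.0 2.0 4.8
  endloop
 endfacet
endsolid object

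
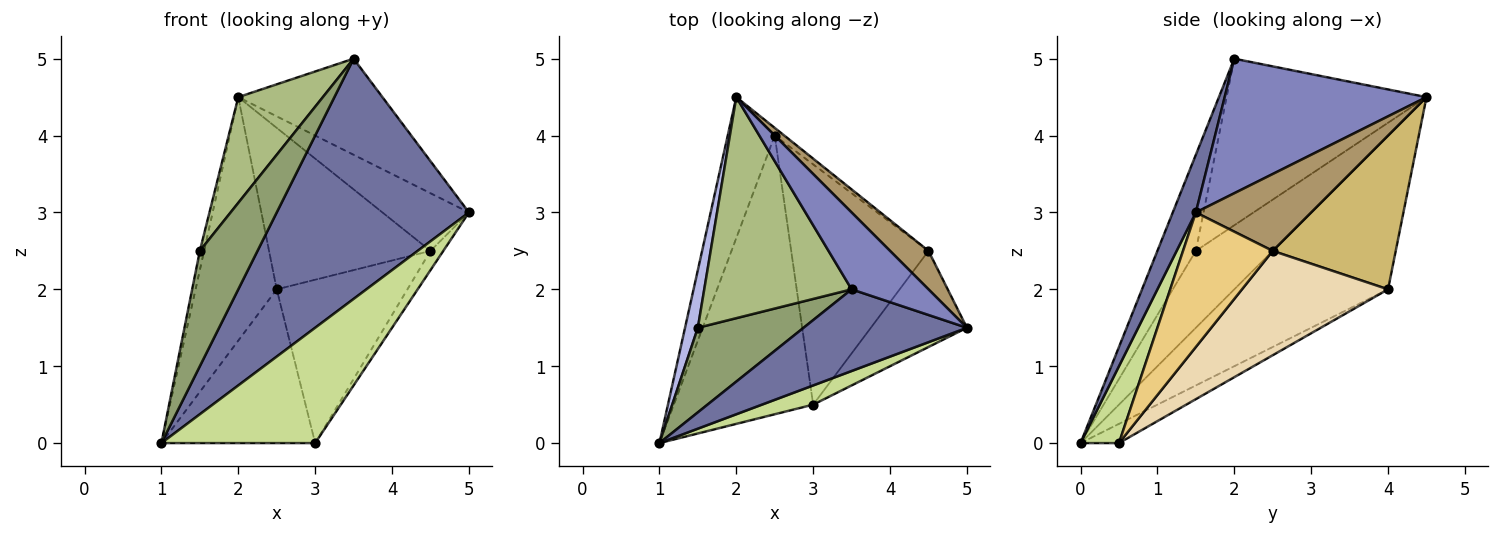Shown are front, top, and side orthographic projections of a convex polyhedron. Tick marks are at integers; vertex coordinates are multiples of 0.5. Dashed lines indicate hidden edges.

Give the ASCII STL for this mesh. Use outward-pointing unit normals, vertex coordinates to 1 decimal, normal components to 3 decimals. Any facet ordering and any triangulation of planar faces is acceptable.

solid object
 facet normal 0.113 -0.941 0.320
  outer loop
   vertex 3.5 2.0 5.0
   vertex 1.0 0.0 0.0
   vertex 5.0 1.5 3.0
  endloop
 endfacet
 facet normal 0.738 0.527 0.422
  outer loop
   vertex 3.5 2.0 5.0
   vertex 5.0 1.5 3.0
   vertex 2.0 4.5 4.5
  endloop
 endfacet
 facet normal -0.854 0.451 -0.261
  outer loop
   vertex 2.5 4.0 2.0
   vertex 1.0 0.0 0.0
   vertex 2.0 4.5 4.5
  endloop
 endfacet
 facet normal -0.985 0.055 0.164
  outer loop
   vertex 1.5 1.5 2.5
   vertex 2.0 4.5 4.5
   vertex 1.0 0.0 0.0
  endloop
 endfacet
 facet normal -0.474 -0.710 0.521
  outer loop
   vertex 1.5 1.5 2.5
   vertex 1.0 0.0 0.0
   vertex 3.5 2.0 5.0
  endloop
 endfacet
 facet normal -0.714 -0.302 0.632
  outer loop
   vertex 1.5 1.5 2.5
   vertex 3.5 2.0 5.0
   vertex 2.0 4.5 4.5
  endloop
 endfacet
 facet normal 0.239 -0.958 0.160
  outer loop
   vertex 3.0 0.5 0.0
   vertex 5.0 1.5 3.0
   vertex 1.0 0.0 0.0
  endloop
 endfacet
 facet normal -0.120 0.480 -0.869
  outer loop
   vertex 3.0 0.5 0.0
   vertex 1.0 0.0 0.0
   vertex 2.5 4.0 2.0
  endloop
 endfacet
 facet normal 0.743 0.557 0.371
  outer loop
   vertex 4.5 2.5 2.5
   vertex 2.0 4.5 4.5
   vertex 5.0 1.5 3.0
  endloop
 endfacet
 facet normal 0.606 0.795 -0.038
  outer loop
   vertex 4.5 2.5 2.5
   vertex 2.5 4.0 2.0
   vertex 2.0 4.5 4.5
  endloop
 endfacet
 facet normal 0.808 0.115 -0.577
  outer loop
   vertex 4.5 2.5 2.5
   vertex 5.0 1.5 3.0
   vertex 3.0 0.5 0.0
  endloop
 endfacet
 facet normal 0.532 0.476 -0.700
  outer loop
   vertex 4.5 2.5 2.5
   vertex 3.0 0.5 0.0
   vertex 2.5 4.0 2.0
  endloop
 endfacet
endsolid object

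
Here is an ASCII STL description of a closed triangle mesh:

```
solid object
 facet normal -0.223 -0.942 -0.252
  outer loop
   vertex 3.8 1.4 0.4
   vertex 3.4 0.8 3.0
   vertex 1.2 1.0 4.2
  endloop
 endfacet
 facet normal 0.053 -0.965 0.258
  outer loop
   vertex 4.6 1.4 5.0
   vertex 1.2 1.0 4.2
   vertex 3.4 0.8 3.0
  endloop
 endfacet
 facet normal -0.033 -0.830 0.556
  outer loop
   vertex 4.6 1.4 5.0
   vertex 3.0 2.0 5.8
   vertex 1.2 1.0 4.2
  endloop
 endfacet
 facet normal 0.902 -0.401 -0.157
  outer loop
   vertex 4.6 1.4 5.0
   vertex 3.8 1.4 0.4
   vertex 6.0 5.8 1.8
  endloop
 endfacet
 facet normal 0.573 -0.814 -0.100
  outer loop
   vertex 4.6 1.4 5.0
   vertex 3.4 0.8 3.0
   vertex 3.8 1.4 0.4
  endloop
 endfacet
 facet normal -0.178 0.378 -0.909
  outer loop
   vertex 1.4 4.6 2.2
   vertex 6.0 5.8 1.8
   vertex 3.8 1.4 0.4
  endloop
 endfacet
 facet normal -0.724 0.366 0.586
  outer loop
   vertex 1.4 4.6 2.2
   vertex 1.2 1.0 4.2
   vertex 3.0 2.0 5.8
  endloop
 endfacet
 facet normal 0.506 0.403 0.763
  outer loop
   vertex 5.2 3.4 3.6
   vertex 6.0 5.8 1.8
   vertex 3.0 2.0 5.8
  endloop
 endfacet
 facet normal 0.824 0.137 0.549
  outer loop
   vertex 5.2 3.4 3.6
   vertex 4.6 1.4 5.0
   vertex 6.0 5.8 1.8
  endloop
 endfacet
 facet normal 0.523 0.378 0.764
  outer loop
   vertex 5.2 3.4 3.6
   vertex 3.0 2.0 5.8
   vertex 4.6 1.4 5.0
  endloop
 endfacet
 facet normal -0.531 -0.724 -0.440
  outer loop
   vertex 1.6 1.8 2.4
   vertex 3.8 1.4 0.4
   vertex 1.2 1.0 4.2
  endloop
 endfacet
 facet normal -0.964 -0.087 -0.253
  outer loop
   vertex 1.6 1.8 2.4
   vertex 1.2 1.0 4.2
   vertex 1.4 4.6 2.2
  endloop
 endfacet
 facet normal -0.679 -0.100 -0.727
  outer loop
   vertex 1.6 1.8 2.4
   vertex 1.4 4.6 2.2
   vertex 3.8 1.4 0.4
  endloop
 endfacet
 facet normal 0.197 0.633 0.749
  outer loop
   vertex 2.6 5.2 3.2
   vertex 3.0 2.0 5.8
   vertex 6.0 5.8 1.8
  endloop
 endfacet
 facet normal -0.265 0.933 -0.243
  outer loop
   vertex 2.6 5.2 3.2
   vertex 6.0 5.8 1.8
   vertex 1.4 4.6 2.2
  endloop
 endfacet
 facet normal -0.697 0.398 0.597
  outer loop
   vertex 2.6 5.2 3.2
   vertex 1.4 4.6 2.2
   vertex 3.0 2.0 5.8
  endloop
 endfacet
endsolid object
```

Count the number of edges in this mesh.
24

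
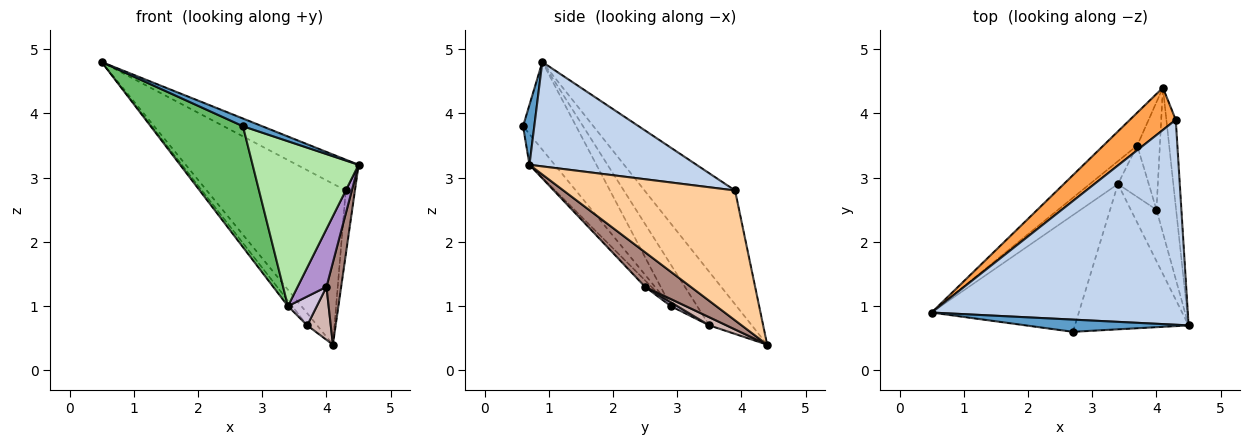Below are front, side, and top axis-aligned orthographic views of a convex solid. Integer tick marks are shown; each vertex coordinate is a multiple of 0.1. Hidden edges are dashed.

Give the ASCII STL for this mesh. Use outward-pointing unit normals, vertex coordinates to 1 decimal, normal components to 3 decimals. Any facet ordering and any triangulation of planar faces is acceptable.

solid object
 facet normal 0.297 -0.510 0.807
  outer loop
   vertex 2.7 0.6 3.8
   vertex 4.5 0.7 3.2
   vertex 0.5 0.9 4.8
  endloop
 endfacet
 facet normal 0.374 0.138 0.917
  outer loop
   vertex 4.3 3.9 2.8
   vertex 0.5 0.9 4.8
   vertex 4.5 0.7 3.2
  endloop
 endfacet
 facet normal -0.533 0.818 0.215
  outer loop
   vertex 4.3 3.9 2.8
   vertex 4.1 4.4 0.4
   vertex 0.5 0.9 4.8
  endloop
 endfacet
 facet normal 0.996 0.053 -0.072
  outer loop
   vertex 4.3 3.9 2.8
   vertex 4.5 0.7 3.2
   vertex 4.1 4.4 0.4
  endloop
 endfacet
 facet normal -0.382 -0.665 -0.642
  outer loop
   vertex 3.4 2.9 1.0
   vertex 2.7 0.6 3.8
   vertex 0.5 0.9 4.8
  endloop
 endfacet
 facet normal -0.176 -0.739 -0.651
  outer loop
   vertex 3.4 2.9 1.0
   vertex 4.5 0.7 3.2
   vertex 2.7 0.6 3.8
  endloop
 endfacet
 facet normal -0.829 0.194 -0.524
  outer loop
   vertex 3.7 3.5 0.7
   vertex 0.5 0.9 4.8
   vertex 4.1 4.4 0.4
  endloop
 endfacet
 facet normal -0.820 0.132 -0.557
  outer loop
   vertex 3.7 3.5 0.7
   vertex 3.4 2.9 1.0
   vertex 0.5 0.9 4.8
  endloop
 endfacet
 facet normal -0.164 -0.737 -0.655
  outer loop
   vertex 4.0 2.5 1.3
   vertex 4.5 0.7 3.2
   vertex 3.4 2.9 1.0
  endloop
 endfacet
 facet normal 0.108 -0.487 -0.866
  outer loop
   vertex 4.0 2.5 1.3
   vertex 3.4 2.9 1.0
   vertex 3.7 3.5 0.7
  endloop
 endfacet
 facet normal 0.837 -0.269 -0.476
  outer loop
   vertex 4.0 2.5 1.3
   vertex 4.1 4.4 0.4
   vertex 4.5 0.7 3.2
  endloop
 endfacet
 facet normal 0.306 -0.421 -0.854
  outer loop
   vertex 4.0 2.5 1.3
   vertex 3.7 3.5 0.7
   vertex 4.1 4.4 0.4
  endloop
 endfacet
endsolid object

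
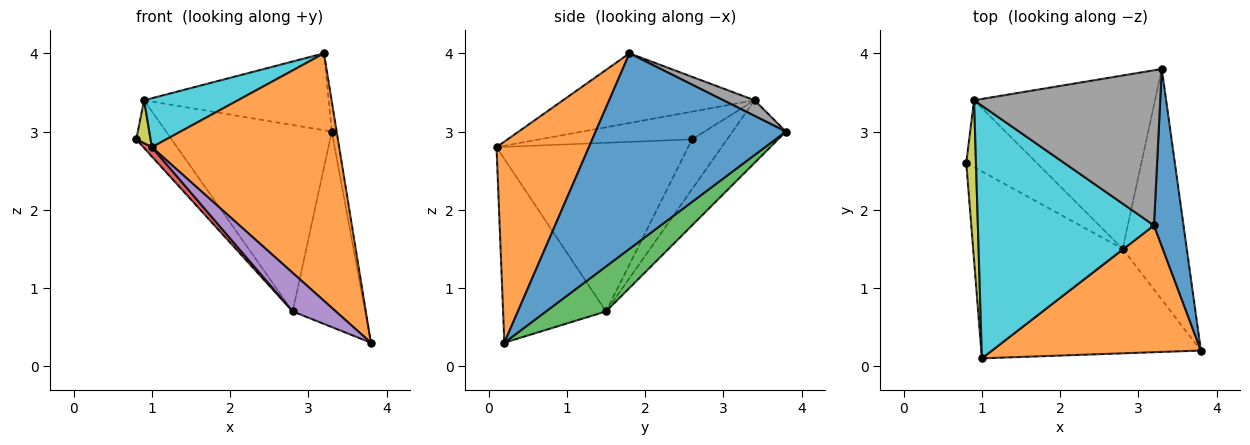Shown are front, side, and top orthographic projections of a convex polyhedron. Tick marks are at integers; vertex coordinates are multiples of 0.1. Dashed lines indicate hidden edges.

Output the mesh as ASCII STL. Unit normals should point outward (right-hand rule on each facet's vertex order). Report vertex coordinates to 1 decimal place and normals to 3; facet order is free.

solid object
 facet normal 0.988 0.025 0.149
  outer loop
   vertex 3.2 1.8 4.0
   vertex 3.8 0.2 0.3
   vertex 3.3 3.8 3.0
  endloop
 endfacet
 facet normal 0.402 -0.815 0.418
  outer loop
   vertex 1.0 0.1 2.8
   vertex 3.8 0.2 0.3
   vertex 3.2 1.8 4.0
  endloop
 endfacet
 facet normal 0.472 0.570 -0.673
  outer loop
   vertex 2.8 1.5 0.7
   vertex 3.3 3.8 3.0
   vertex 3.8 0.2 0.3
  endloop
 endfacet
 facet normal -0.748 -0.033 -0.663
  outer loop
   vertex 2.8 1.5 0.7
   vertex 1.0 0.1 2.8
   vertex 0.8 2.6 2.9
  endloop
 endfacet
 facet normal -0.637 -0.267 -0.724
  outer loop
   vertex 2.8 1.5 0.7
   vertex 3.8 0.2 0.3
   vertex 1.0 0.1 2.8
  endloop
 endfacet
 facet normal -0.499 0.503 -0.705
  outer loop
   vertex 0.9 3.4 3.4
   vertex 2.8 1.5 0.7
   vertex 0.8 2.6 2.9
  endloop
 endfacet
 facet normal -0.229 0.713 -0.663
  outer loop
   vertex 0.9 3.4 3.4
   vertex 3.3 3.8 3.0
   vertex 2.8 1.5 0.7
  endloop
 endfacet
 facet normal 0.075 0.443 0.893
  outer loop
   vertex 0.9 3.4 3.4
   vertex 3.2 1.8 4.0
   vertex 3.3 3.8 3.0
  endloop
 endfacet
 facet normal -0.940 -0.088 0.329
  outer loop
   vertex 0.9 3.4 3.4
   vertex 0.8 2.6 2.9
   vertex 1.0 0.1 2.8
  endloop
 endfacet
 facet normal -0.362 -0.177 0.915
  outer loop
   vertex 0.9 3.4 3.4
   vertex 1.0 0.1 2.8
   vertex 3.2 1.8 4.0
  endloop
 endfacet
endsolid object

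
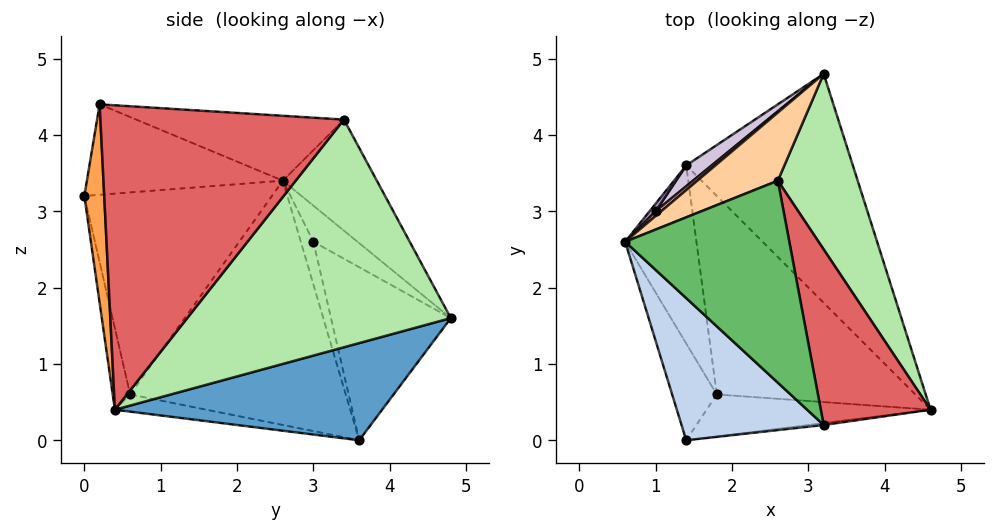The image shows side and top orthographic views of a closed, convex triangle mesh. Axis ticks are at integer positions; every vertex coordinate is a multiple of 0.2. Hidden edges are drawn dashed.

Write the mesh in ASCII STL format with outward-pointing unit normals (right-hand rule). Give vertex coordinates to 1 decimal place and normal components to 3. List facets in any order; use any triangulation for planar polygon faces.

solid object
 facet normal 0.468 0.368 -0.803
  outer loop
   vertex 1.4 3.6 0.0
   vertex 3.2 4.8 1.6
   vertex 4.6 0.4 0.4
  endloop
 endfacet
 facet normal -0.523 -0.224 0.822
  outer loop
   vertex 1.4 0.0 3.2
   vertex 3.2 0.2 4.4
   vertex 0.6 2.6 3.4
  endloop
 endfacet
 facet normal 0.116 -0.993 -0.009
  outer loop
   vertex 1.4 0.0 3.2
   vertex 4.6 0.4 0.4
   vertex 3.2 0.2 4.4
  endloop
 endfacet
 facet normal -0.462 0.821 0.335
  outer loop
   vertex 2.6 3.4 4.2
   vertex 3.2 4.8 1.6
   vertex 0.6 2.6 3.4
  endloop
 endfacet
 facet normal -0.368 -0.011 0.930
  outer loop
   vertex 2.6 3.4 4.2
   vertex 0.6 2.6 3.4
   vertex 3.2 0.2 4.4
  endloop
 endfacet
 facet normal 0.924 0.206 0.324
  outer loop
   vertex 2.6 3.4 4.2
   vertex 4.6 0.4 0.4
   vertex 3.2 4.8 1.6
  endloop
 endfacet
 facet normal 0.923 0.194 0.333
  outer loop
   vertex 2.6 3.4 4.2
   vertex 3.2 0.2 4.4
   vertex 4.6 0.4 0.4
  endloop
 endfacet
 facet normal -0.605 0.791 0.093
  outer loop
   vertex 1.0 3.0 2.6
   vertex 0.6 2.6 3.4
   vertex 3.2 4.8 1.6
  endloop
 endfacet
 facet normal -0.612 0.786 0.087
  outer loop
   vertex 1.0 3.0 2.6
   vertex 1.4 3.6 0.0
   vertex 0.6 2.6 3.4
  endloop
 endfacet
 facet normal -0.606 0.790 0.089
  outer loop
   vertex 1.0 3.0 2.6
   vertex 3.2 4.8 1.6
   vertex 1.4 3.6 0.0
  endloop
 endfacet
 facet normal -0.084 -0.206 -0.975
  outer loop
   vertex 1.8 0.6 0.6
   vertex 1.4 3.6 0.0
   vertex 4.6 0.4 0.4
  endloop
 endfacet
 facet normal -0.086 -0.968 -0.237
  outer loop
   vertex 1.8 0.6 0.6
   vertex 4.6 0.4 0.4
   vertex 1.4 0.0 3.2
  endloop
 endfacet
 facet normal -0.944 -0.181 -0.275
  outer loop
   vertex 1.8 0.6 0.6
   vertex 0.6 2.6 3.4
   vertex 1.4 3.6 0.0
  endloop
 endfacet
 facet normal -0.939 -0.273 -0.208
  outer loop
   vertex 1.8 0.6 0.6
   vertex 1.4 0.0 3.2
   vertex 0.6 2.6 3.4
  endloop
 endfacet
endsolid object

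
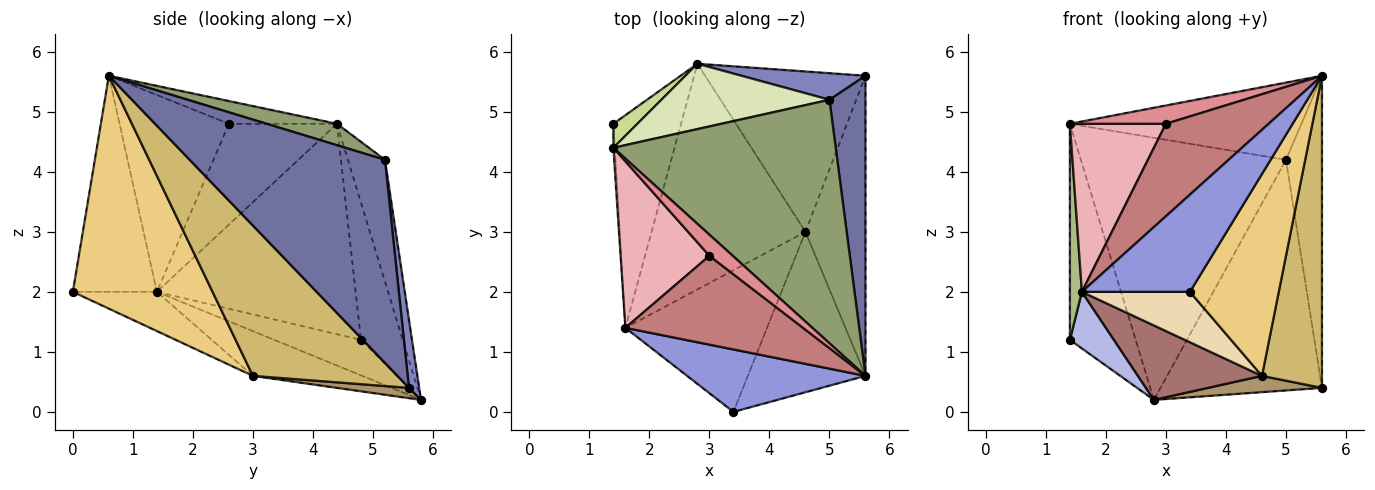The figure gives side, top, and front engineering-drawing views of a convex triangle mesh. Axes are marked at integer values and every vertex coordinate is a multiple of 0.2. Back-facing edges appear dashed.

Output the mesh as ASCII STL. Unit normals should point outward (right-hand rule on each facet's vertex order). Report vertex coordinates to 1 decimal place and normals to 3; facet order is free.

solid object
 facet normal 0.969 0.179 0.172
  outer loop
   vertex 5.0 5.2 4.2
   vertex 5.6 0.6 5.6
   vertex 5.6 5.6 0.4
  endloop
 endfacet
 facet normal 0.063 0.991 0.114
  outer loop
   vertex 2.8 5.8 0.2
   vertex 5.0 5.2 4.2
   vertex 5.6 5.6 0.4
  endloop
 endfacet
 facet normal -0.548 -0.704 0.452
  outer loop
   vertex 1.6 1.4 2.0
   vertex 3.4 0.0 2.0
   vertex 5.6 0.6 5.6
  endloop
 endfacet
 facet normal -0.452 -0.229 -0.862
  outer loop
   vertex 1.6 1.4 2.0
   vertex 1.4 4.8 1.2
   vertex 2.8 5.8 0.2
  endloop
 endfacet
 facet normal 0.091 0.301 0.949
  outer loop
   vertex 1.4 4.4 4.8
   vertex 5.6 0.6 5.6
   vertex 5.0 5.2 4.2
  endloop
 endfacet
 facet normal -0.998 -0.060 -0.007
  outer loop
   vertex 1.4 4.4 4.8
   vertex 1.4 4.8 1.2
   vertex 1.6 1.4 2.0
  endloop
 endfacet
 facet normal -0.534 0.841 0.093
  outer loop
   vertex 1.4 4.4 4.8
   vertex 2.8 5.8 0.2
   vertex 1.4 4.8 1.2
  endloop
 endfacet
 facet normal -0.173 0.956 0.238
  outer loop
   vertex 1.4 4.4 4.8
   vertex 5.0 5.2 4.2
   vertex 2.8 5.8 0.2
  endloop
 endfacet
 facet normal 0.064 -0.101 -0.993
  outer loop
   vertex 4.6 3.0 0.6
   vertex 2.8 5.8 0.2
   vertex 5.6 5.6 0.4
  endloop
 endfacet
 facet normal 0.866 -0.360 -0.346
  outer loop
   vertex 4.6 3.0 0.6
   vertex 5.6 5.6 0.4
   vertex 5.6 0.6 5.6
  endloop
 endfacet
 facet normal 0.776 -0.494 -0.392
  outer loop
   vertex 4.6 3.0 0.6
   vertex 5.6 0.6 5.6
   vertex 3.4 0.0 2.0
  endloop
 endfacet
 facet normal -0.252 -0.324 -0.912
  outer loop
   vertex 4.6 3.0 0.6
   vertex 3.4 0.0 2.0
   vertex 1.6 1.4 2.0
  endloop
 endfacet
 facet normal -0.266 -0.302 -0.915
  outer loop
   vertex 4.6 3.0 0.6
   vertex 1.6 1.4 2.0
   vertex 2.8 5.8 0.2
  endloop
 endfacet
 facet normal -0.609 -0.572 0.550
  outer loop
   vertex 3.0 2.6 4.8
   vertex 1.6 1.4 2.0
   vertex 5.6 0.6 5.6
  endloop
 endfacet
 facet normal -0.593 -0.527 0.609
  outer loop
   vertex 3.0 2.6 4.8
   vertex 5.6 0.6 5.6
   vertex 1.4 4.4 4.8
  endloop
 endfacet
 facet normal -0.624 -0.555 0.550
  outer loop
   vertex 3.0 2.6 4.8
   vertex 1.4 4.4 4.8
   vertex 1.6 1.4 2.0
  endloop
 endfacet
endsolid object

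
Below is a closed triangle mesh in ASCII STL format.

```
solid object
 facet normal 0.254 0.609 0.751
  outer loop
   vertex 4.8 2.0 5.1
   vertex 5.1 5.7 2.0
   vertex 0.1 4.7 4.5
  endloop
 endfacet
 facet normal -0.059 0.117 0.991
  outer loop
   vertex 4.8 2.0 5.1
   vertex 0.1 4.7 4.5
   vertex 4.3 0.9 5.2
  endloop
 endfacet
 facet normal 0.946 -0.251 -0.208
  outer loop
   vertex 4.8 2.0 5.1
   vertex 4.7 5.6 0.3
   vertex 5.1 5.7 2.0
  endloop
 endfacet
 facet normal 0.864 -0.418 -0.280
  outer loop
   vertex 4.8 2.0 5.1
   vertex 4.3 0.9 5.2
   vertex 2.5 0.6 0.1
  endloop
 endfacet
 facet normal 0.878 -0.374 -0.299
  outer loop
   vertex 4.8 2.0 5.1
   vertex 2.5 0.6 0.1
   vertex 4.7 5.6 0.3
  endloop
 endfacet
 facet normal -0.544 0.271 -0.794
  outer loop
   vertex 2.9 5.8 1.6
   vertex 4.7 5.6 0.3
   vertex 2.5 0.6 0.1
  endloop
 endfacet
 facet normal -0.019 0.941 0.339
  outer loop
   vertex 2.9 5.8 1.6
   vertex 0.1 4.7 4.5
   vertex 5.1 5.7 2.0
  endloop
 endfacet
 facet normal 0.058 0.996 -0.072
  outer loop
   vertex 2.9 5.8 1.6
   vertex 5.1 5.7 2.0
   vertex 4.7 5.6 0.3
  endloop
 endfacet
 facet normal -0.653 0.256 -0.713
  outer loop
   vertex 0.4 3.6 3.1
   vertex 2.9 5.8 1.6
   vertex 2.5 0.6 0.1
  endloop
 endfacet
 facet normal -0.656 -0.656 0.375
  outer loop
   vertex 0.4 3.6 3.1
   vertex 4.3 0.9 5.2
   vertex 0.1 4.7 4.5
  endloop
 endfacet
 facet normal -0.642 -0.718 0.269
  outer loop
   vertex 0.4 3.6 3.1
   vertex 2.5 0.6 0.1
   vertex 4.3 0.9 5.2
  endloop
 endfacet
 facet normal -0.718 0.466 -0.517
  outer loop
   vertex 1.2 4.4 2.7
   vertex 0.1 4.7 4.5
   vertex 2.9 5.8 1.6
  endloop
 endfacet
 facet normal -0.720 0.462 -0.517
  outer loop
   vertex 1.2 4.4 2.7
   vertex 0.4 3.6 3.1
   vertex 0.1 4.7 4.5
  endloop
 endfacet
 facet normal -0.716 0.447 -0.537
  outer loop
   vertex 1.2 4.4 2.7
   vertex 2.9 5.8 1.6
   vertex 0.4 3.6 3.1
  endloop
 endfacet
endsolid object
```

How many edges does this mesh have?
21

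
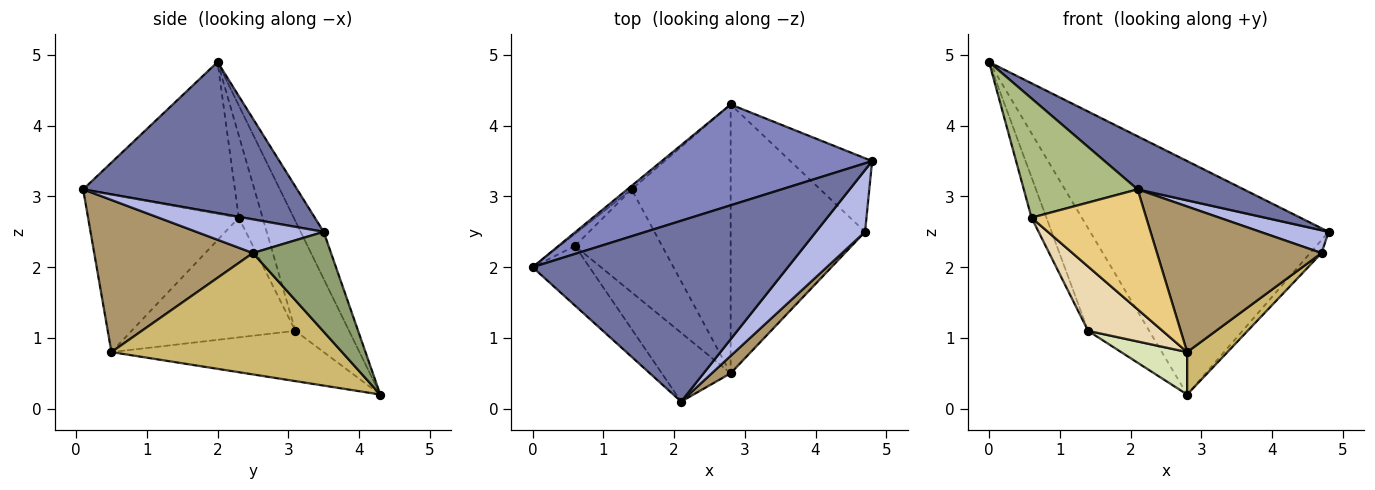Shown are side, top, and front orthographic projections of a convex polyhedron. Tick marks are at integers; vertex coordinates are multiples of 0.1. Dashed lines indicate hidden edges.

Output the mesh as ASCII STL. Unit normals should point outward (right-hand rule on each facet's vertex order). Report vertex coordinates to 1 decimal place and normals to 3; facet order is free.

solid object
 facet normal 0.494 -0.245 0.834
  outer loop
   vertex 2.1 0.1 3.1
   vertex 4.8 3.5 2.5
   vertex 0.0 2.0 4.9
  endloop
 endfacet
 facet normal -0.088 0.914 0.395
  outer loop
   vertex 2.8 4.3 0.2
   vertex 0.0 2.0 4.9
   vertex 4.8 3.5 2.5
  endloop
 endfacet
 facet normal -0.660 0.751 -0.026
  outer loop
   vertex 1.4 3.1 1.1
   vertex 0.0 2.0 4.9
   vertex 2.8 4.3 0.2
  endloop
 endfacet
 facet normal 0.541 -0.291 0.789
  outer loop
   vertex 4.7 2.5 2.2
   vertex 4.8 3.5 2.5
   vertex 2.1 0.1 3.1
  endloop
 endfacet
 facet normal 0.769 0.112 -0.630
  outer loop
   vertex 4.7 2.5 2.2
   vertex 2.8 4.3 0.2
   vertex 4.8 3.5 2.5
  endloop
 endfacet
 facet normal -0.766 -0.575 -0.287
  outer loop
   vertex 0.6 2.3 2.7
   vertex 2.1 0.1 3.1
   vertex 0.0 2.0 4.9
  endloop
 endfacet
 facet normal -0.837 0.523 -0.157
  outer loop
   vertex 0.6 2.3 2.7
   vertex 0.0 2.0 4.9
   vertex 1.4 3.1 1.1
  endloop
 endfacet
 facet normal -0.448 -0.139 -0.883
  outer loop
   vertex 2.8 0.5 0.8
   vertex 1.4 3.1 1.1
   vertex 2.8 4.3 0.2
  endloop
 endfacet
 facet normal 0.692 -0.717 0.086
  outer loop
   vertex 2.8 0.5 0.8
   vertex 4.7 2.5 2.2
   vertex 2.1 0.1 3.1
  endloop
 endfacet
 facet normal 0.666 -0.116 -0.737
  outer loop
   vertex 2.8 0.5 0.8
   vertex 2.8 4.3 0.2
   vertex 4.7 2.5 2.2
  endloop
 endfacet
 facet normal -0.752 -0.572 -0.328
  outer loop
   vertex 2.8 0.5 0.8
   vertex 2.1 0.1 3.1
   vertex 0.6 2.3 2.7
  endloop
 endfacet
 facet normal -0.759 -0.345 -0.552
  outer loop
   vertex 2.8 0.5 0.8
   vertex 0.6 2.3 2.7
   vertex 1.4 3.1 1.1
  endloop
 endfacet
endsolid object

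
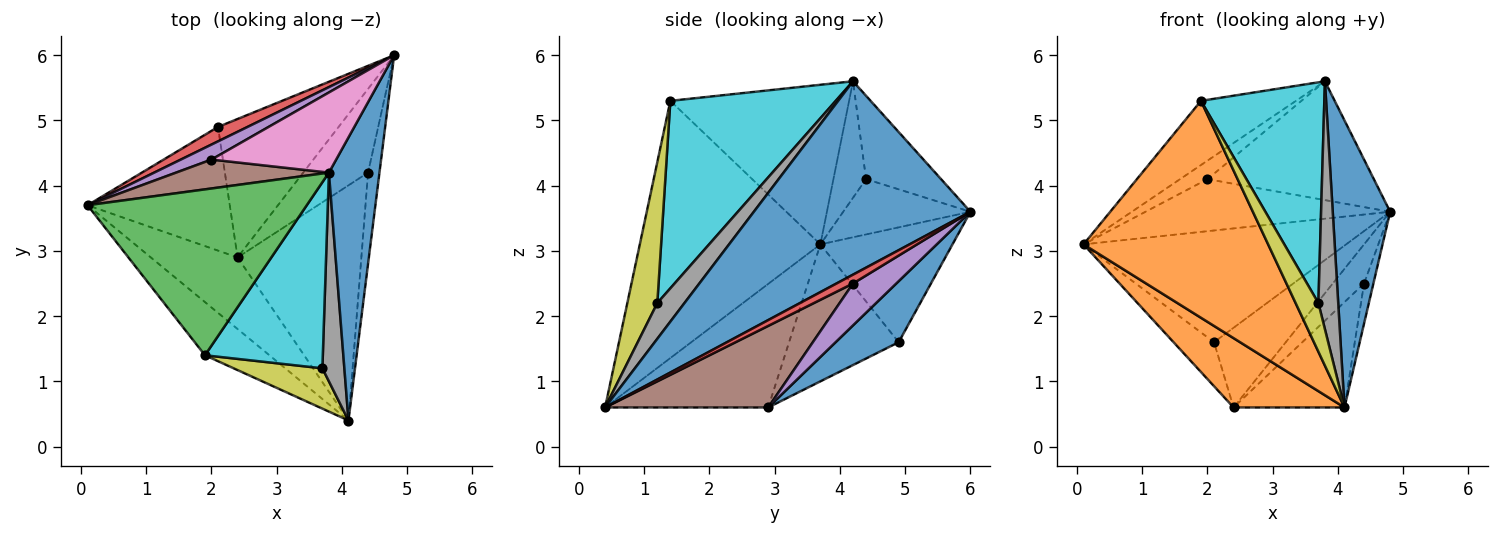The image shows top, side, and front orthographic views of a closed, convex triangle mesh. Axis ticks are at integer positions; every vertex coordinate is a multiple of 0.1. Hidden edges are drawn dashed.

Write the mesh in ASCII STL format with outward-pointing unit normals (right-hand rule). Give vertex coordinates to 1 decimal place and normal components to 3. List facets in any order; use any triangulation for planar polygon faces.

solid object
 facet normal 0.937 -0.248 0.245
  outer loop
   vertex 3.8 4.2 5.6
   vertex 4.1 0.4 0.6
   vertex 4.8 6.0 3.6
  endloop
 endfacet
 facet normal -0.689 -0.704 -0.173
  outer loop
   vertex 1.9 1.4 5.3
   vertex 0.1 3.7 3.1
   vertex 4.1 0.4 0.6
  endloop
 endfacet
 facet normal -0.562 0.298 0.772
  outer loop
   vertex 1.9 1.4 5.3
   vertex 3.8 4.2 5.6
   vertex 0.1 3.7 3.1
  endloop
 endfacet
 facet normal -0.446 0.887 0.115
  outer loop
   vertex 2.1 4.9 1.6
   vertex 0.1 3.7 3.1
   vertex 4.8 6.0 3.6
  endloop
 endfacet
 facet normal -0.447 0.860 0.248
  outer loop
   vertex 2.0 4.4 4.1
   vertex 4.8 6.0 3.6
   vertex 0.1 3.7 3.1
  endloop
 endfacet
 facet normal -0.540 0.454 0.709
  outer loop
   vertex 2.0 4.4 4.1
   vertex 0.1 3.7 3.1
   vertex 3.8 4.2 5.6
  endloop
 endfacet
 facet normal -0.350 0.777 0.524
  outer loop
   vertex 2.0 4.4 4.1
   vertex 3.8 4.2 5.6
   vertex 4.8 6.0 3.6
  endloop
 endfacet
 facet normal 0.723 -0.528 0.445
  outer loop
   vertex 3.7 1.2 2.2
   vertex 4.1 0.4 0.6
   vertex 3.8 4.2 5.6
  endloop
 endfacet
 facet normal 0.712 -0.541 0.448
  outer loop
   vertex 3.7 1.2 2.2
   vertex 1.9 1.4 5.3
   vertex 4.1 0.4 0.6
  endloop
 endfacet
 facet normal 0.716 -0.534 0.450
  outer loop
   vertex 3.7 1.2 2.2
   vertex 3.8 4.2 5.6
   vertex 1.9 1.4 5.3
  endloop
 endfacet
 facet normal 0.402 0.457 -0.794
  outer loop
   vertex 2.4 2.9 0.6
   vertex 2.1 4.9 1.6
   vertex 4.8 6.0 3.6
  endloop
 endfacet
 facet normal -0.715 -0.486 -0.502
  outer loop
   vertex 2.4 2.9 0.6
   vertex 4.1 0.4 0.6
   vertex 0.1 3.7 3.1
  endloop
 endfacet
 facet normal -0.672 0.248 -0.698
  outer loop
   vertex 2.4 2.9 0.6
   vertex 0.1 3.7 3.1
   vertex 2.1 4.9 1.6
  endloop
 endfacet
 facet normal 0.579 0.328 -0.747
  outer loop
   vertex 4.4 4.2 2.5
   vertex 4.8 6.0 3.6
   vertex 4.1 0.4 0.6
  endloop
 endfacet
 facet normal 0.505 0.366 -0.782
  outer loop
   vertex 4.4 4.2 2.5
   vertex 2.4 2.9 0.6
   vertex 4.8 6.0 3.6
  endloop
 endfacet
 facet normal 0.515 0.350 -0.782
  outer loop
   vertex 4.4 4.2 2.5
   vertex 4.1 0.4 0.6
   vertex 2.4 2.9 0.6
  endloop
 endfacet
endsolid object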